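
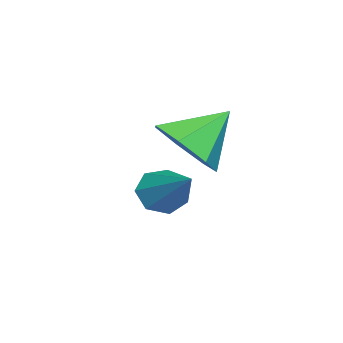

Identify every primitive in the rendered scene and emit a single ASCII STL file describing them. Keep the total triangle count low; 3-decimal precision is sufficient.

solid 
facet normal 0.546 -0.532 -0.648
outer loop
vertex 1.695 2.49 2.851
vertex 0.869 2.321 2.294
vertex 1.53 3.082 2.226
endloop
endfacet
facet normal 0.415 0.713 0.565
outer loop
vertex 1.695 2.49 2.851
vertex 1.53 3.082 2.226
vertex 0.051 3.119 3.266
endloop
endfacet
facet normal 0.545 -0.531 -0.648
outer loop
vertex 1.53 3.082 2.226
vertex 0.869 2.321 2.294
vertex 0.868 3.102 1.653
endloop
endfacet
facet normal 0.027 1.000 0.003
outer loop
vertex 1.53 3.082 2.226
vertex 0.868 3.102 1.653
vertex 0.051 3.119 3.266
endloop
endfacet
facet normal 0.545 -0.531 -0.648
outer loop
vertex 0.868 3.102 1.653
vertex 0.869 2.321 2.294
vertex 0.206 2.534 1.562
endloop
endfacet
facet normal -0.594 0.742 -0.309
outer loop
vertex 0.868 3.102 1.653
vertex 0.206 2.534 1.562
vertex 0.051 3.119 3.266
endloop
endfacet
facet normal 0.545 -0.531 -0.648
outer loop
vertex 0.206 2.534 1.562
vertex 0.869 2.321 2.294
vertex 0.044 1.806 2.022
endloop
endfacet
facet normal -0.982 0.133 -0.135
outer loop
vertex 0.206 2.534 1.562
vertex 0.044 1.806 2.022
vertex 0.051 3.119 3.266
endloop
endfacet
facet normal 0.545 -0.531 -0.648
outer loop
vertex 0.044 1.806 2.022
vertex 0.869 2.321 2.294
vertex 0.503 1.466 2.687
endloop
endfacet
facet normal -0.842 -0.368 0.393
outer loop
vertex 0.044 1.806 2.022
vertex 0.503 1.466 2.687
vertex 0.051 3.119 3.266
endloop
endfacet
facet normal 0.545 -0.531 -0.648
outer loop
vertex 0.503 1.466 2.687
vertex 0.869 2.321 2.294
vertex 1.238 1.77 3.056
endloop
endfacet
facet normal -0.282 -0.385 0.879
outer loop
vertex 0.503 1.466 2.687
vertex 1.238 1.77 3.056
vertex 0.051 3.119 3.266
endloop
endfacet
facet normal 0.546 -0.531 -0.648
outer loop
vertex 1.238 1.77 3.056
vertex 0.869 2.321 2.294
vertex 1.695 2.49 2.851
endloop
endfacet
facet normal 0.278 0.096 0.956
outer loop
vertex 1.238 1.77 3.056
vertex 1.695 2.49 2.851
vertex 0.051 3.119 3.266
endloop
endfacet
facet normal -0.585 -0.594 -0.552
outer loop
vertex -0.448 0.552 0.079
vertex -0.886 1.097 -0.043
vertex -0.321 0.891 -0.42
endloop
endfacet
facet normal 0.925 -0.379 -0.022
outer loop
vertex -0.448 0.552 0.079
vertex -0.321 0.891 -0.42
vertex 0.286 2.283 1.063
endloop
endfacet
facet normal -0.585 -0.593 -0.553
outer loop
vertex -0.321 0.891 -0.42
vertex -0.886 1.097 -0.043
vertex -0.619 1.385 -0.634
endloop
endfacet
facet normal 0.797 0.241 -0.553
outer loop
vertex -0.321 0.891 -0.42
vertex -0.619 1.385 -0.634
vertex 0.286 2.283 1.063
endloop
endfacet
facet normal -0.585 -0.593 -0.553
outer loop
vertex -0.619 1.385 -0.634
vertex -0.886 1.097 -0.043
vertex -1.118 1.663 -0.404
endloop
endfacet
facet normal 0.205 0.816 -0.541
outer loop
vertex -0.619 1.385 -0.634
vertex -1.118 1.663 -0.404
vertex 0.286 2.283 1.063
endloop
endfacet
facet normal -0.587 -0.593 -0.552
outer loop
vertex -1.118 1.663 -0.404
vertex -0.886 1.097 -0.043
vertex -1.442 1.515 0.099
endloop
endfacet
facet normal -0.409 0.913 0.005
outer loop
vertex -1.118 1.663 -0.404
vertex -1.442 1.515 0.099
vertex 0.286 2.283 1.063
endloop
endfacet
facet normal -0.587 -0.593 -0.552
outer loop
vertex -1.442 1.515 0.099
vertex -0.886 1.097 -0.043
vertex -1.347 1.052 0.495
endloop
endfacet
facet normal -0.580 0.458 0.674
outer loop
vertex -1.442 1.515 0.099
vertex -1.347 1.052 0.495
vertex 0.286 2.283 1.063
endloop
endfacet
facet normal -0.586 -0.594 -0.552
outer loop
vertex -1.347 1.052 0.495
vertex -0.886 1.097 -0.043
vertex -0.905 0.624 0.486
endloop
endfacet
facet normal -0.180 -0.206 0.962
outer loop
vertex -1.347 1.052 0.495
vertex -0.905 0.624 0.486
vertex 0.286 2.283 1.063
endloop
endfacet
facet normal -0.585 -0.594 -0.552
outer loop
vertex -0.905 0.624 0.486
vertex -0.886 1.097 -0.043
vertex -0.448 0.552 0.079
endloop
endfacet
facet normal 0.490 -0.578 0.652
outer loop
vertex -0.905 0.624 0.486
vertex -0.448 0.552 0.079
vertex 0.286 2.283 1.063
endloop
endfacet

endsolid


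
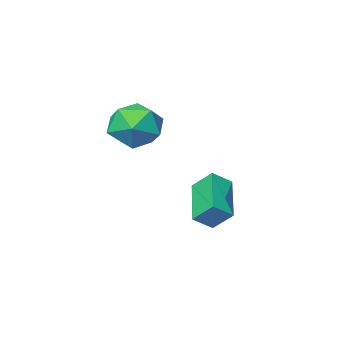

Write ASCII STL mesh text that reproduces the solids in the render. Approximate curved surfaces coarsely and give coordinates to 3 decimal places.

solid 
facet normal -0.365 0.630 0.686
outer loop
vertex -0.029 1.616 0.261
vertex 0.668 1.49 0.748
vertex 0.835 3.058 -0.603
endloop
endfacet
facet normal -0.810 0.146 -0.567
outer loop
vertex 1.212 2.41 -1.308
vertex -0.029 1.616 0.261
vertex 0.835 3.058 -0.603
endloop
endfacet
facet normal -0.366 0.630 0.685
outer loop
vertex 0.835 3.058 -0.603
vertex 0.668 1.49 0.748
vertex 1.532 2.932 -0.115
endloop
endfacet
facet normal 0.458 0.763 -0.457
outer loop
vertex 1.532 2.932 -0.115
vertex 1.212 2.41 -1.308
vertex 0.835 3.058 -0.603
endloop
endfacet
facet normal -0.457 -0.763 0.457
outer loop
vertex -0.029 1.616 0.261
vertex 1.045 0.842 0.043
vertex 0.668 1.49 0.748
endloop
endfacet
facet normal -0.811 0.146 -0.567
outer loop
vertex 0.348 0.968 -0.445
vertex -0.029 1.616 0.261
vertex 1.212 2.41 -1.308
endloop
endfacet
facet normal -0.457 -0.763 0.456
outer loop
vertex 0.348 0.968 -0.445
vertex 1.045 0.842 0.043
vertex -0.029 1.616 0.261
endloop
endfacet
facet normal 0.810 -0.146 0.567
outer loop
vertex 0.668 1.49 0.748
vertex 1.045 0.842 0.043
vertex 1.532 2.932 -0.115
endloop
endfacet
facet normal 0.457 0.763 -0.457
outer loop
vertex 1.909 2.284 -0.821
vertex 1.212 2.41 -1.308
vertex 1.532 2.932 -0.115
endloop
endfacet
facet normal 0.811 -0.146 0.567
outer loop
vertex 1.532 2.932 -0.115
vertex 1.045 0.842 0.043
vertex 1.909 2.284 -0.821
endloop
endfacet
facet normal 0.365 -0.629 -0.686
outer loop
vertex 1.909 2.284 -0.821
vertex 0.348 0.968 -0.445
vertex 1.212 2.41 -1.308
endloop
endfacet
facet normal 0.366 -0.630 -0.685
outer loop
vertex 1.045 0.842 0.043
vertex 0.348 0.968 -0.445
vertex 1.909 2.284 -0.821
endloop
endfacet
facet normal -0.674 0.082 0.735
outer loop
vertex 2.45 1.385 3.43
vertex 3.055 0.806 4.049
vertex 3.164 1.842 4.034
endloop
endfacet
facet normal -0.685 0.658 0.312
outer loop
vertex 2.45 1.385 3.43
vertex 3.164 1.842 4.034
vertex 3.028 2.165 3.054
endloop
endfacet
facet normal -0.825 0.441 -0.353
outer loop
vertex 2.45 1.385 3.43
vertex 3.028 2.165 3.054
vertex 2.834 1.33 2.464
endloop
endfacet
facet normal -0.900 -0.269 -0.343
outer loop
vertex 2.45 1.385 3.43
vertex 2.834 1.33 2.464
vertex 2.851 0.49 3.078
endloop
endfacet
facet normal -0.807 -0.491 0.329
outer loop
vertex 2.45 1.385 3.43
vertex 2.851 0.49 3.078
vertex 3.055 0.806 4.049
endloop
endfacet
facet normal -0.034 0.948 0.317
outer loop
vertex 3.028 2.165 3.054
vertex 3.164 1.842 4.034
vertex 3.989 2.07 3.442
endloop
endfacet
facet normal -0.014 0.016 1.000
outer loop
vertex 3.164 1.842 4.034
vertex 3.055 0.806 4.049
vertex 4.006 1.23 4.056
endloop
endfacet
facet normal -0.229 -0.910 0.344
outer loop
vertex 3.055 0.806 4.049
vertex 2.851 0.49 3.078
vertex 3.812 0.395 3.466
endloop
endfacet
facet normal -0.381 -0.551 -0.743
outer loop
vertex 2.851 0.49 3.078
vertex 2.834 1.33 2.464
vertex 3.676 0.718 2.486
endloop
endfacet
facet normal -0.260 0.597 -0.759
outer loop
vertex 2.834 1.33 2.464
vertex 3.028 2.165 3.054
vertex 3.785 1.754 2.471
endloop
endfacet
facet normal 0.900 0.269 0.343
outer loop
vertex 4.39 1.175 3.09
vertex 3.989 2.07 3.442
vertex 4.006 1.23 4.056
endloop
endfacet
facet normal 0.825 -0.441 0.353
outer loop
vertex 4.39 1.175 3.09
vertex 4.006 1.23 4.056
vertex 3.812 0.395 3.466
endloop
endfacet
facet normal 0.685 -0.658 -0.312
outer loop
vertex 4.39 1.175 3.09
vertex 3.812 0.395 3.466
vertex 3.676 0.718 2.486
endloop
endfacet
facet normal 0.674 -0.082 -0.735
outer loop
vertex 4.39 1.175 3.09
vertex 3.676 0.718 2.486
vertex 3.785 1.754 2.471
endloop
endfacet
facet normal 0.807 0.491 -0.329
outer loop
vertex 4.39 1.175 3.09
vertex 3.785 1.754 2.471
vertex 3.989 2.07 3.442
endloop
endfacet
facet normal 0.381 0.551 0.743
outer loop
vertex 4.006 1.23 4.056
vertex 3.989 2.07 3.442
vertex 3.164 1.842 4.034
endloop
endfacet
facet normal 0.260 -0.597 0.759
outer loop
vertex 3.812 0.395 3.466
vertex 4.006 1.23 4.056
vertex 3.055 0.806 4.049
endloop
endfacet
facet normal 0.034 -0.948 -0.317
outer loop
vertex 3.676 0.718 2.486
vertex 3.812 0.395 3.466
vertex 2.851 0.49 3.078
endloop
endfacet
facet normal 0.014 -0.016 -1.000
outer loop
vertex 3.785 1.754 2.471
vertex 3.676 0.718 2.486
vertex 2.834 1.33 2.464
endloop
endfacet
facet normal 0.229 0.910 -0.344
outer loop
vertex 3.989 2.07 3.442
vertex 3.785 1.754 2.471
vertex 3.028 2.165 3.054
endloop
endfacet

endsolid


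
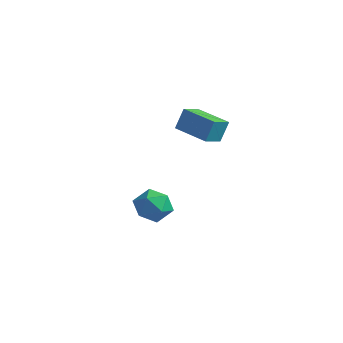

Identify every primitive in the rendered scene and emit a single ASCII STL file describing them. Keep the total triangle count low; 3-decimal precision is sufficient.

solid 
facet normal -0.627 0.669 0.399
outer loop
vertex -2.356 3.085 -2.647
vertex -1.874 2.937 -1.642
vertex -1.481 3.724 -2.343
endloop
endfacet
facet normal -0.498 0.818 -0.287
outer loop
vertex -2.356 3.085 -2.647
vertex -1.481 3.724 -2.343
vertex -1.544 3.318 -3.391
endloop
endfacet
facet normal -0.692 0.252 -0.676
outer loop
vertex -2.356 3.085 -2.647
vertex -1.544 3.318 -3.391
vertex -1.976 2.281 -3.336
endloop
endfacet
facet normal -0.941 -0.247 -0.231
outer loop
vertex -2.356 3.085 -2.647
vertex -1.976 2.281 -3.336
vertex -2.179 2.045 -2.255
endloop
endfacet
facet normal -0.901 0.010 0.434
outer loop
vertex -2.356 3.085 -2.647
vertex -2.179 2.045 -2.255
vertex -1.874 2.937 -1.642
endloop
endfacet
facet normal 0.205 0.908 -0.364
outer loop
vertex -1.544 3.318 -3.391
vertex -1.481 3.724 -2.343
vertex -0.561 3.315 -2.845
endloop
endfacet
facet normal -0.003 0.666 0.746
outer loop
vertex -1.481 3.724 -2.343
vertex -1.874 2.937 -1.642
vertex -0.764 3.079 -1.764
endloop
endfacet
facet normal -0.446 -0.398 0.801
outer loop
vertex -1.874 2.937 -1.642
vertex -2.179 2.045 -2.255
vertex -1.196 2.042 -1.709
endloop
endfacet
facet normal -0.512 -0.814 -0.274
outer loop
vertex -2.179 2.045 -2.255
vertex -1.976 2.281 -3.336
vertex -1.259 1.636 -2.757
endloop
endfacet
facet normal -0.108 -0.008 -0.994
outer loop
vertex -1.976 2.281 -3.336
vertex -1.544 3.318 -3.391
vertex -0.866 2.423 -3.458
endloop
endfacet
facet normal 0.941 0.247 0.231
outer loop
vertex -0.384 2.275 -2.453
vertex -0.561 3.315 -2.845
vertex -0.764 3.079 -1.764
endloop
endfacet
facet normal 0.692 -0.252 0.676
outer loop
vertex -0.384 2.275 -2.453
vertex -0.764 3.079 -1.764
vertex -1.196 2.042 -1.709
endloop
endfacet
facet normal 0.498 -0.818 0.287
outer loop
vertex -0.384 2.275 -2.453
vertex -1.196 2.042 -1.709
vertex -1.259 1.636 -2.757
endloop
endfacet
facet normal 0.627 -0.669 -0.399
outer loop
vertex -0.384 2.275 -2.453
vertex -1.259 1.636 -2.757
vertex -0.866 2.423 -3.458
endloop
endfacet
facet normal 0.901 -0.010 -0.434
outer loop
vertex -0.384 2.275 -2.453
vertex -0.866 2.423 -3.458
vertex -0.561 3.315 -2.845
endloop
endfacet
facet normal 0.512 0.814 0.274
outer loop
vertex -0.764 3.079 -1.764
vertex -0.561 3.315 -2.845
vertex -1.481 3.724 -2.343
endloop
endfacet
facet normal 0.108 0.008 0.994
outer loop
vertex -1.196 2.042 -1.709
vertex -0.764 3.079 -1.764
vertex -1.874 2.937 -1.642
endloop
endfacet
facet normal -0.205 -0.908 0.364
outer loop
vertex -1.259 1.636 -2.757
vertex -1.196 2.042 -1.709
vertex -2.179 2.045 -2.255
endloop
endfacet
facet normal 0.003 -0.666 -0.746
outer loop
vertex -0.866 2.423 -3.458
vertex -1.259 1.636 -2.757
vertex -1.976 2.281 -3.336
endloop
endfacet
facet normal 0.446 0.398 -0.801
outer loop
vertex -0.561 3.315 -2.845
vertex -0.866 2.423 -3.458
vertex -1.544 3.318 -3.391
endloop
endfacet
facet normal -0.992 0.002 0.123
outer loop
vertex 0.481 2.91 4.734
vertex 0.432 4.024 4.319
vertex 0.333 2.46 3.545
endloop
endfacet
facet normal 0.041 -0.936 0.349
outer loop
vertex 2.308 2.456 3.301
vertex 0.481 2.91 4.734
vertex 0.333 2.46 3.545
endloop
endfacet
facet normal -0.992 0.002 0.123
outer loop
vertex 0.333 2.46 3.545
vertex 0.432 4.024 4.319
vertex 0.284 3.574 3.13
endloop
endfacet
facet normal -0.116 -0.351 -0.929
outer loop
vertex 0.284 3.574 3.13
vertex 2.308 2.456 3.301
vertex 0.333 2.46 3.545
endloop
endfacet
facet normal 0.116 0.351 0.929
outer loop
vertex 0.481 2.91 4.734
vertex 2.407 4.02 4.075
vertex 0.432 4.024 4.319
endloop
endfacet
facet normal 0.041 -0.936 0.349
outer loop
vertex 2.456 2.906 4.49
vertex 0.481 2.91 4.734
vertex 2.308 2.456 3.301
endloop
endfacet
facet normal 0.116 0.351 0.929
outer loop
vertex 2.456 2.906 4.49
vertex 2.407 4.02 4.075
vertex 0.481 2.91 4.734
endloop
endfacet
facet normal -0.041 0.936 -0.349
outer loop
vertex 0.432 4.024 4.319
vertex 2.407 4.02 4.075
vertex 0.284 3.574 3.13
endloop
endfacet
facet normal -0.116 -0.351 -0.929
outer loop
vertex 2.259 3.57 2.886
vertex 2.308 2.456 3.301
vertex 0.284 3.574 3.13
endloop
endfacet
facet normal -0.041 0.936 -0.349
outer loop
vertex 0.284 3.574 3.13
vertex 2.407 4.02 4.075
vertex 2.259 3.57 2.886
endloop
endfacet
facet normal 0.992 -0.002 -0.123
outer loop
vertex 2.259 3.57 2.886
vertex 2.456 2.906 4.49
vertex 2.308 2.456 3.301
endloop
endfacet
facet normal 0.992 -0.002 -0.123
outer loop
vertex 2.407 4.02 4.075
vertex 2.456 2.906 4.49
vertex 2.259 3.57 2.886
endloop
endfacet

endsolid


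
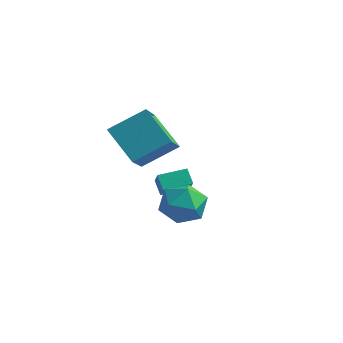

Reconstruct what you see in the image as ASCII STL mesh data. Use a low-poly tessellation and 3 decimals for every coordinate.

solid 
facet normal -0.776 0.463 0.428
outer loop
vertex -0.877 -0.832 1.267
vertex -0.762 -1.453 2.147
vertex -0.236 -0.508 2.078
endloop
endfacet
facet normal -0.433 0.901 -0.018
outer loop
vertex -0.877 -0.832 1.267
vertex -0.236 -0.508 2.078
vertex 0.081 -0.376 1.051
endloop
endfacet
facet normal -0.438 0.604 -0.666
outer loop
vertex -0.877 -0.832 1.267
vertex 0.081 -0.376 1.051
vertex -0.248 -1.239 0.485
endloop
endfacet
facet normal -0.784 -0.019 -0.621
outer loop
vertex -0.877 -0.832 1.267
vertex -0.248 -1.239 0.485
vertex -0.769 -1.905 1.163
endloop
endfacet
facet normal -0.993 -0.105 0.055
outer loop
vertex -0.877 -0.832 1.267
vertex -0.769 -1.905 1.163
vertex -0.762 -1.453 2.147
endloop
endfacet
facet normal 0.246 0.949 0.198
outer loop
vertex 0.081 -0.376 1.051
vertex -0.236 -0.508 2.078
vertex 0.789 -0.715 1.797
endloop
endfacet
facet normal -0.310 0.240 0.920
outer loop
vertex -0.236 -0.508 2.078
vertex -0.762 -1.453 2.147
vertex 0.268 -1.381 2.475
endloop
endfacet
facet normal -0.660 -0.681 0.317
outer loop
vertex -0.762 -1.453 2.147
vertex -0.769 -1.905 1.163
vertex -0.061 -2.244 1.909
endloop
endfacet
facet normal -0.322 -0.540 -0.778
outer loop
vertex -0.769 -1.905 1.163
vertex -0.248 -1.239 0.485
vertex 0.256 -2.112 0.882
endloop
endfacet
facet normal 0.238 0.467 -0.851
outer loop
vertex -0.248 -1.239 0.485
vertex 0.081 -0.376 1.051
vertex 0.782 -1.167 0.813
endloop
endfacet
facet normal 0.784 0.019 0.621
outer loop
vertex 0.897 -1.788 1.693
vertex 0.789 -0.715 1.797
vertex 0.268 -1.381 2.475
endloop
endfacet
facet normal 0.438 -0.604 0.666
outer loop
vertex 0.897 -1.788 1.693
vertex 0.268 -1.381 2.475
vertex -0.061 -2.244 1.909
endloop
endfacet
facet normal 0.433 -0.901 0.018
outer loop
vertex 0.897 -1.788 1.693
vertex -0.061 -2.244 1.909
vertex 0.256 -2.112 0.882
endloop
endfacet
facet normal 0.776 -0.463 -0.428
outer loop
vertex 0.897 -1.788 1.693
vertex 0.256 -2.112 0.882
vertex 0.782 -1.167 0.813
endloop
endfacet
facet normal 0.993 0.105 -0.055
outer loop
vertex 0.897 -1.788 1.693
vertex 0.782 -1.167 0.813
vertex 0.789 -0.715 1.797
endloop
endfacet
facet normal 0.322 0.540 0.778
outer loop
vertex 0.268 -1.381 2.475
vertex 0.789 -0.715 1.797
vertex -0.236 -0.508 2.078
endloop
endfacet
facet normal -0.238 -0.467 0.851
outer loop
vertex -0.061 -2.244 1.909
vertex 0.268 -1.381 2.475
vertex -0.762 -1.453 2.147
endloop
endfacet
facet normal -0.246 -0.949 -0.198
outer loop
vertex 0.256 -2.112 0.882
vertex -0.061 -2.244 1.909
vertex -0.769 -1.905 1.163
endloop
endfacet
facet normal 0.310 -0.240 -0.920
outer loop
vertex 0.782 -1.167 0.813
vertex 0.256 -2.112 0.882
vertex -0.248 -1.239 0.485
endloop
endfacet
facet normal 0.660 0.681 -0.317
outer loop
vertex 0.789 -0.715 1.797
vertex 0.782 -1.167 0.813
vertex 0.081 -0.376 1.051
endloop
endfacet
facet normal -0.464 0.522 -0.716
outer loop
vertex -4.332 3.183 -1.055
vertex -3.471 4.194 -0.875
vertex -3.825 2.853 -1.624
endloop
endfacet
facet normal -0.642 -0.754 -0.135
outer loop
vertex -3.269 2.226 -0.765
vertex -4.332 3.183 -1.055
vertex -3.825 2.853 -1.624
endloop
endfacet
facet normal -0.464 0.522 -0.716
outer loop
vertex -3.825 2.853 -1.624
vertex -3.471 4.194 -0.875
vertex -2.964 3.864 -1.444
endloop
endfacet
facet normal 0.610 -0.398 -0.685
outer loop
vertex -2.964 3.864 -1.444
vertex -3.269 2.226 -0.765
vertex -3.825 2.853 -1.624
endloop
endfacet
facet normal -0.610 0.398 0.685
outer loop
vertex -4.332 3.183 -1.055
vertex -2.915 3.567 -0.016
vertex -3.471 4.194 -0.875
endloop
endfacet
facet normal -0.642 -0.754 -0.135
outer loop
vertex -3.776 2.556 -0.196
vertex -4.332 3.183 -1.055
vertex -3.269 2.226 -0.765
endloop
endfacet
facet normal -0.610 0.398 0.685
outer loop
vertex -3.776 2.556 -0.196
vertex -2.915 3.567 -0.016
vertex -4.332 3.183 -1.055
endloop
endfacet
facet normal 0.642 0.754 0.135
outer loop
vertex -3.471 4.194 -0.875
vertex -2.915 3.567 -0.016
vertex -2.964 3.864 -1.444
endloop
endfacet
facet normal 0.610 -0.398 -0.685
outer loop
vertex -2.408 3.237 -0.585
vertex -3.269 2.226 -0.765
vertex -2.964 3.864 -1.444
endloop
endfacet
facet normal 0.642 0.754 0.135
outer loop
vertex -2.964 3.864 -1.444
vertex -2.915 3.567 -0.016
vertex -2.408 3.237 -0.585
endloop
endfacet
facet normal 0.464 -0.522 0.716
outer loop
vertex -2.408 3.237 -0.585
vertex -3.776 2.556 -0.196
vertex -3.269 2.226 -0.765
endloop
endfacet
facet normal 0.464 -0.522 0.716
outer loop
vertex -2.915 3.567 -0.016
vertex -3.776 2.556 -0.196
vertex -2.408 3.237 -0.585
endloop
endfacet
facet normal -0.763 0.207 0.612
outer loop
vertex -2.804 0.287 5.266
vertex -3.414 1.833 3.982
vertex -3.889 -0.925 4.324
endloop
endfacet
facet normal 0.291 -0.736 0.612
outer loop
vertex -2.386 -1.333 3.118
vertex -2.804 0.287 5.266
vertex -3.889 -0.925 4.324
endloop
endfacet
facet normal -0.763 0.207 0.613
outer loop
vertex -3.889 -0.925 4.324
vertex -3.414 1.833 3.982
vertex -4.5 0.621 3.04
endloop
endfacet
facet normal -0.577 -0.645 -0.501
outer loop
vertex -4.5 0.621 3.04
vertex -2.386 -1.333 3.118
vertex -3.889 -0.925 4.324
endloop
endfacet
facet normal 0.577 0.644 0.502
outer loop
vertex -2.804 0.287 5.266
vertex -1.911 1.425 2.776
vertex -3.414 1.833 3.982
endloop
endfacet
facet normal 0.291 -0.736 0.612
outer loop
vertex -1.3 -0.121 4.06
vertex -2.804 0.287 5.266
vertex -2.386 -1.333 3.118
endloop
endfacet
facet normal 0.577 0.645 0.502
outer loop
vertex -1.3 -0.121 4.06
vertex -1.911 1.425 2.776
vertex -2.804 0.287 5.266
endloop
endfacet
facet normal -0.291 0.736 -0.611
outer loop
vertex -3.414 1.833 3.982
vertex -1.911 1.425 2.776
vertex -4.5 0.621 3.04
endloop
endfacet
facet normal -0.577 -0.644 -0.502
outer loop
vertex -2.996 0.213 1.834
vertex -2.386 -1.333 3.118
vertex -4.5 0.621 3.04
endloop
endfacet
facet normal -0.291 0.736 -0.612
outer loop
vertex -4.5 0.621 3.04
vertex -1.911 1.425 2.776
vertex -2.996 0.213 1.834
endloop
endfacet
facet normal 0.763 -0.208 -0.612
outer loop
vertex -2.996 0.213 1.834
vertex -1.3 -0.121 4.06
vertex -2.386 -1.333 3.118
endloop
endfacet
facet normal 0.763 -0.207 -0.612
outer loop
vertex -1.911 1.425 2.776
vertex -1.3 -0.121 4.06
vertex -2.996 0.213 1.834
endloop
endfacet

endsolid


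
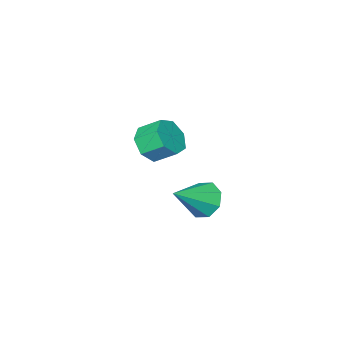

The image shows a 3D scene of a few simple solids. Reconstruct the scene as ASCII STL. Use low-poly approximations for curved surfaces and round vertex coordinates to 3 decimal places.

solid 
facet normal -0.833 0.043 -0.552
outer loop
vertex 0.732 3.719 -5.069
vertex 0.256 3.657 -4.355
vertex 0.59 4.307 -4.809
endloop
endfacet
facet normal 0.807 0.391 -0.444
outer loop
vertex 0.732 3.719 -5.069
vertex 0.59 4.307 -4.809
vertex 1.724 3.583 -3.385
endloop
endfacet
facet normal -0.833 0.043 -0.551
outer loop
vertex 0.59 4.307 -4.809
vertex 0.256 3.657 -4.355
vertex 0.253 4.514 -4.283
endloop
endfacet
facet normal 0.532 0.847 0.007
outer loop
vertex 0.59 4.307 -4.809
vertex 0.253 4.514 -4.283
vertex 1.724 3.583 -3.385
endloop
endfacet
facet normal -0.834 0.043 -0.551
outer loop
vertex 0.253 4.514 -4.283
vertex 0.256 3.657 -4.355
vertex -0.082 4.22 -3.799
endloop
endfacet
facet normal 0.147 0.797 0.586
outer loop
vertex 0.253 4.514 -4.283
vertex -0.082 4.22 -3.799
vertex 1.724 3.583 -3.385
endloop
endfacet
facet normal -0.834 0.043 -0.550
outer loop
vertex -0.082 4.22 -3.799
vertex 0.256 3.657 -4.355
vertex -0.219 3.596 -3.64
endloop
endfacet
facet normal -0.123 0.270 0.955
outer loop
vertex -0.082 4.22 -3.799
vertex -0.219 3.596 -3.64
vertex 1.724 3.583 -3.385
endloop
endfacet
facet normal -0.834 0.042 -0.550
outer loop
vertex -0.219 3.596 -3.64
vertex 0.256 3.657 -4.355
vertex -0.077 3.008 -3.9
endloop
endfacet
facet normal -0.121 -0.426 0.897
outer loop
vertex -0.219 3.596 -3.64
vertex -0.077 3.008 -3.9
vertex 1.724 3.583 -3.385
endloop
endfacet
facet normal -0.834 0.042 -0.551
outer loop
vertex -0.077 3.008 -3.9
vertex 0.256 3.657 -4.355
vertex 0.26 2.8 -4.426
endloop
endfacet
facet normal 0.154 -0.881 0.447
outer loop
vertex -0.077 3.008 -3.9
vertex 0.26 2.8 -4.426
vertex 1.724 3.583 -3.385
endloop
endfacet
facet normal -0.833 0.042 -0.551
outer loop
vertex 0.26 2.8 -4.426
vertex 0.256 3.657 -4.355
vertex 0.595 3.095 -4.91
endloop
endfacet
facet normal 0.539 -0.831 -0.133
outer loop
vertex 0.26 2.8 -4.426
vertex 0.595 3.095 -4.91
vertex 1.724 3.583 -3.385
endloop
endfacet
facet normal -0.833 0.042 -0.552
outer loop
vertex 0.595 3.095 -4.91
vertex 0.256 3.657 -4.355
vertex 0.732 3.719 -5.069
endloop
endfacet
facet normal 0.809 -0.305 -0.501
outer loop
vertex 0.595 3.095 -4.91
vertex 0.732 3.719 -5.069
vertex 1.724 3.583 -3.385
endloop
endfacet
facet normal 0.396 -0.720 -0.570
outer loop
vertex -0.518 -1.328 -3.707
vertex -1.228 -1.271 -4.273
vertex -0.441 -0.815 -4.302
endloop
endfacet
facet normal 0.913 0.243 0.328
outer loop
vertex -0.518 -1.328 -3.707
vertex -0.441 -0.815 -4.302
vertex -0.982 -0.486 -3.04
endloop
endfacet
facet normal 0.913 0.244 0.328
outer loop
vertex -0.982 -0.486 -3.04
vertex -0.441 -0.815 -4.302
vertex -0.905 0.027 -3.636
endloop
endfacet
facet normal -0.396 0.720 0.569
outer loop
vertex -0.982 -0.486 -3.04
vertex -0.905 0.027 -3.636
vertex -1.692 -0.429 -3.607
endloop
endfacet
facet normal 0.396 -0.720 -0.570
outer loop
vertex -0.441 -0.815 -4.302
vertex -1.228 -1.271 -4.273
vertex -0.957 -0.645 -4.875
endloop
endfacet
facet normal 0.645 0.660 -0.385
outer loop
vertex -0.441 -0.815 -4.302
vertex -0.957 -0.645 -4.875
vertex -0.905 0.027 -3.636
endloop
endfacet
facet normal 0.645 0.660 -0.385
outer loop
vertex -0.905 0.027 -3.636
vertex -0.957 -0.645 -4.875
vertex -1.421 0.197 -4.209
endloop
endfacet
facet normal -0.396 0.720 0.570
outer loop
vertex -0.905 0.027 -3.636
vertex -1.421 0.197 -4.209
vertex -1.692 -0.429 -3.607
endloop
endfacet
facet normal 0.397 -0.720 -0.569
outer loop
vertex -0.957 -0.645 -4.875
vertex -1.228 -1.271 -4.273
vertex -1.676 -0.947 -4.995
endloop
endfacet
facet normal -0.108 0.579 -0.808
outer loop
vertex -0.957 -0.645 -4.875
vertex -1.676 -0.947 -4.995
vertex -1.421 0.197 -4.209
endloop
endfacet
facet normal -0.108 0.579 -0.808
outer loop
vertex -1.421 0.197 -4.209
vertex -1.676 -0.947 -4.995
vertex -2.141 -0.105 -4.329
endloop
endfacet
facet normal -0.397 0.720 0.570
outer loop
vertex -1.421 0.197 -4.209
vertex -2.141 -0.105 -4.329
vertex -1.692 -0.429 -3.607
endloop
endfacet
facet normal 0.397 -0.720 -0.569
outer loop
vertex -1.676 -0.947 -4.995
vertex -1.228 -1.271 -4.273
vertex -2.059 -1.493 -4.572
endloop
endfacet
facet normal -0.779 0.063 -0.624
outer loop
vertex -1.676 -0.947 -4.995
vertex -2.059 -1.493 -4.572
vertex -2.141 -0.105 -4.329
endloop
endfacet
facet normal -0.780 0.063 -0.622
outer loop
vertex -2.141 -0.105 -4.329
vertex -2.059 -1.493 -4.572
vertex -2.523 -0.65 -3.905
endloop
endfacet
facet normal -0.396 0.720 0.569
outer loop
vertex -2.141 -0.105 -4.329
vertex -2.523 -0.65 -3.905
vertex -1.692 -0.429 -3.607
endloop
endfacet
facet normal 0.397 -0.720 -0.570
outer loop
vertex -2.059 -1.493 -4.572
vertex -1.228 -1.271 -4.273
vertex -1.815 -1.872 -3.923
endloop
endfacet
facet normal -0.865 -0.501 0.032
outer loop
vertex -2.059 -1.493 -4.572
vertex -1.815 -1.872 -3.923
vertex -2.523 -0.65 -3.905
endloop
endfacet
facet normal -0.865 -0.501 0.032
outer loop
vertex -2.523 -0.65 -3.905
vertex -1.815 -1.872 -3.923
vertex -2.279 -1.029 -3.257
endloop
endfacet
facet normal -0.396 0.720 0.570
outer loop
vertex -2.523 -0.65 -3.905
vertex -2.279 -1.029 -3.257
vertex -1.692 -0.429 -3.607
endloop
endfacet
facet normal 0.398 -0.720 -0.569
outer loop
vertex -1.815 -1.872 -3.923
vertex -1.228 -1.271 -4.273
vertex -1.13 -1.798 -3.538
endloop
endfacet
facet normal -0.298 -0.687 0.662
outer loop
vertex -1.815 -1.872 -3.923
vertex -1.13 -1.798 -3.538
vertex -2.279 -1.029 -3.257
endloop
endfacet
facet normal -0.299 -0.688 0.662
outer loop
vertex -2.279 -1.029 -3.257
vertex -1.13 -1.798 -3.538
vertex -1.594 -0.956 -2.872
endloop
endfacet
facet normal -0.397 0.720 0.569
outer loop
vertex -2.279 -1.029 -3.257
vertex -1.594 -0.956 -2.872
vertex -1.692 -0.429 -3.607
endloop
endfacet
facet normal 0.396 -0.720 -0.569
outer loop
vertex -1.13 -1.798 -3.538
vertex -1.228 -1.271 -4.273
vertex -0.518 -1.328 -3.707
endloop
endfacet
facet normal 0.493 -0.356 0.794
outer loop
vertex -1.13 -1.798 -3.538
vertex -0.518 -1.328 -3.707
vertex -1.594 -0.956 -2.872
endloop
endfacet
facet normal 0.492 -0.357 0.794
outer loop
vertex -1.594 -0.956 -2.872
vertex -0.518 -1.328 -3.707
vertex -0.982 -0.486 -3.04
endloop
endfacet
facet normal -0.397 0.720 0.569
outer loop
vertex -1.594 -0.956 -2.872
vertex -0.982 -0.486 -3.04
vertex -1.692 -0.429 -3.607
endloop
endfacet

endsolid


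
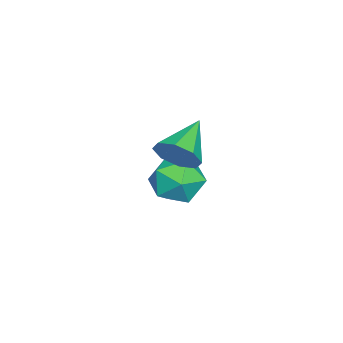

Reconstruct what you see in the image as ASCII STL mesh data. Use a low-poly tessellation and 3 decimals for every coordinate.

solid 
facet normal -0.544 0.834 -0.089
outer loop
vertex -3.535 -0.944 -2.612
vertex -3.937 -1.094 -1.561
vertex -2.988 -0.493 -1.725
endloop
endfacet
facet normal 0.053 0.877 -0.478
outer loop
vertex -3.535 -0.944 -2.612
vertex -2.988 -0.493 -1.725
vertex -2.401 -0.986 -2.564
endloop
endfacet
facet normal 0.052 0.333 -0.941
outer loop
vertex -3.535 -0.944 -2.612
vertex -2.401 -0.986 -2.564
vertex -2.988 -1.891 -2.917
endloop
endfacet
facet normal -0.544 -0.044 -0.838
outer loop
vertex -3.535 -0.944 -2.612
vertex -2.988 -1.891 -2.917
vertex -3.937 -1.958 -2.298
endloop
endfacet
facet normal -0.913 0.265 -0.311
outer loop
vertex -3.535 -0.944 -2.612
vertex -3.937 -1.958 -2.298
vertex -3.937 -1.094 -1.561
endloop
endfacet
facet normal 0.609 0.792 -0.039
outer loop
vertex -2.401 -0.986 -2.564
vertex -2.988 -0.493 -1.725
vertex -2.103 -1.162 -1.482
endloop
endfacet
facet normal -0.356 0.724 0.591
outer loop
vertex -2.988 -0.493 -1.725
vertex -3.937 -1.094 -1.561
vertex -3.052 -1.229 -0.863
endloop
endfacet
facet normal -0.953 -0.197 0.230
outer loop
vertex -3.937 -1.094 -1.561
vertex -3.937 -1.958 -2.298
vertex -3.639 -2.134 -1.216
endloop
endfacet
facet normal -0.356 -0.697 -0.622
outer loop
vertex -3.937 -1.958 -2.298
vertex -2.988 -1.891 -2.917
vertex -3.052 -2.627 -2.055
endloop
endfacet
facet normal 0.609 -0.087 -0.789
outer loop
vertex -2.988 -1.891 -2.917
vertex -2.401 -0.986 -2.564
vertex -2.103 -2.026 -2.219
endloop
endfacet
facet normal 0.544 0.044 0.838
outer loop
vertex -2.505 -2.176 -1.168
vertex -2.103 -1.162 -1.482
vertex -3.052 -1.229 -0.863
endloop
endfacet
facet normal -0.052 -0.333 0.941
outer loop
vertex -2.505 -2.176 -1.168
vertex -3.052 -1.229 -0.863
vertex -3.639 -2.134 -1.216
endloop
endfacet
facet normal -0.053 -0.877 0.478
outer loop
vertex -2.505 -2.176 -1.168
vertex -3.639 -2.134 -1.216
vertex -3.052 -2.627 -2.055
endloop
endfacet
facet normal 0.544 -0.834 0.089
outer loop
vertex -2.505 -2.176 -1.168
vertex -3.052 -2.627 -2.055
vertex -2.103 -2.026 -2.219
endloop
endfacet
facet normal 0.913 -0.265 0.311
outer loop
vertex -2.505 -2.176 -1.168
vertex -2.103 -2.026 -2.219
vertex -2.103 -1.162 -1.482
endloop
endfacet
facet normal 0.356 0.697 0.622
outer loop
vertex -3.052 -1.229 -0.863
vertex -2.103 -1.162 -1.482
vertex -2.988 -0.493 -1.725
endloop
endfacet
facet normal -0.609 0.087 0.789
outer loop
vertex -3.639 -2.134 -1.216
vertex -3.052 -1.229 -0.863
vertex -3.937 -1.094 -1.561
endloop
endfacet
facet normal -0.609 -0.792 0.039
outer loop
vertex -3.052 -2.627 -2.055
vertex -3.639 -2.134 -1.216
vertex -3.937 -1.958 -2.298
endloop
endfacet
facet normal 0.356 -0.724 -0.591
outer loop
vertex -2.103 -2.026 -2.219
vertex -3.052 -2.627 -2.055
vertex -2.988 -1.891 -2.917
endloop
endfacet
facet normal 0.953 0.197 -0.230
outer loop
vertex -2.103 -1.162 -1.482
vertex -2.103 -2.026 -2.219
vertex -2.401 -0.986 -2.564
endloop
endfacet
facet normal 0.867 -0.196 -0.458
outer loop
vertex 1.241 0.105 2.386
vertex 0.852 -0.534 1.923
vertex 0.984 0.328 1.804
endloop
endfacet
facet normal -0.069 0.921 0.383
outer loop
vertex 1.241 0.105 2.386
vertex 0.984 0.328 1.804
vertex -0.692 -0.186 2.737
endloop
endfacet
facet normal 0.867 -0.196 -0.457
outer loop
vertex 0.984 0.328 1.804
vertex 0.852 -0.534 1.923
vertex 0.65 0.045 1.292
endloop
endfacet
facet normal -0.400 0.887 -0.230
outer loop
vertex 0.984 0.328 1.804
vertex 0.65 0.045 1.292
vertex -0.692 -0.186 2.737
endloop
endfacet
facet normal 0.868 -0.195 -0.457
outer loop
vertex 0.65 0.045 1.292
vertex 0.852 -0.534 1.923
vertex 0.435 -0.577 1.149
endloop
endfacet
facet normal -0.707 0.381 -0.596
outer loop
vertex 0.65 0.045 1.292
vertex 0.435 -0.577 1.149
vertex -0.692 -0.186 2.737
endloop
endfacet
facet normal 0.868 -0.196 -0.457
outer loop
vertex 0.435 -0.577 1.149
vertex 0.852 -0.534 1.923
vertex 0.464 -1.174 1.46
endloop
endfacet
facet normal -0.811 -0.301 -0.502
outer loop
vertex 0.435 -0.577 1.149
vertex 0.464 -1.174 1.46
vertex -0.692 -0.186 2.737
endloop
endfacet
facet normal 0.868 -0.196 -0.456
outer loop
vertex 0.464 -1.174 1.46
vertex 0.852 -0.534 1.923
vertex 0.72 -1.396 2.042
endloop
endfacet
facet normal -0.651 -0.759 -0.003
outer loop
vertex 0.464 -1.174 1.46
vertex 0.72 -1.396 2.042
vertex -0.692 -0.186 2.737
endloop
endfacet
facet normal 0.867 -0.196 -0.458
outer loop
vertex 0.72 -1.396 2.042
vertex 0.852 -0.534 1.923
vertex 1.054 -1.114 2.554
endloop
endfacet
facet normal -0.322 -0.725 0.609
outer loop
vertex 0.72 -1.396 2.042
vertex 1.054 -1.114 2.554
vertex -0.692 -0.186 2.737
endloop
endfacet
facet normal 0.868 -0.195 -0.457
outer loop
vertex 1.054 -1.114 2.554
vertex 0.852 -0.534 1.923
vertex 1.269 -0.492 2.696
endloop
endfacet
facet normal -0.014 -0.218 0.976
outer loop
vertex 1.054 -1.114 2.554
vertex 1.269 -0.492 2.696
vertex -0.692 -0.186 2.737
endloop
endfacet
facet normal 0.867 -0.197 -0.457
outer loop
vertex 1.269 -0.492 2.696
vertex 0.852 -0.534 1.923
vertex 1.241 0.105 2.386
endloop
endfacet
facet normal 0.091 0.462 0.882
outer loop
vertex 1.269 -0.492 2.696
vertex 1.241 0.105 2.386
vertex -0.692 -0.186 2.737
endloop
endfacet

endsolid


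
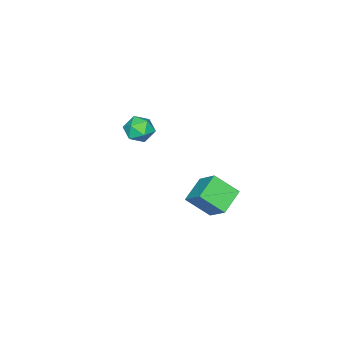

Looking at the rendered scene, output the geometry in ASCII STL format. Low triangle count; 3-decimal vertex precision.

solid 
facet normal -0.911 -0.065 0.406
outer loop
vertex 0.532 1.553 -3.436
vertex 0.883 2.576 -2.485
vertex 0.048 2.575 -4.359
endloop
endfacet
facet normal -0.243 -0.711 -0.660
outer loop
vertex 1.297 2.664 -4.915
vertex 0.532 1.553 -3.436
vertex 0.048 2.575 -4.359
endloop
endfacet
facet normal -0.911 -0.065 0.406
outer loop
vertex 0.048 2.575 -4.359
vertex 0.883 2.576 -2.485
vertex 0.399 3.599 -3.408
endloop
endfacet
facet normal -0.331 0.701 -0.632
outer loop
vertex 0.399 3.599 -3.408
vertex 1.297 2.664 -4.915
vertex 0.048 2.575 -4.359
endloop
endfacet
facet normal 0.331 -0.701 0.632
outer loop
vertex 0.532 1.553 -3.436
vertex 2.132 2.665 -3.041
vertex 0.883 2.576 -2.485
endloop
endfacet
facet normal -0.244 -0.711 -0.660
outer loop
vertex 1.781 1.641 -3.992
vertex 0.532 1.553 -3.436
vertex 1.297 2.664 -4.915
endloop
endfacet
facet normal 0.331 -0.701 0.632
outer loop
vertex 1.781 1.641 -3.992
vertex 2.132 2.665 -3.041
vertex 0.532 1.553 -3.436
endloop
endfacet
facet normal 0.243 0.711 0.660
outer loop
vertex 0.883 2.576 -2.485
vertex 2.132 2.665 -3.041
vertex 0.399 3.599 -3.408
endloop
endfacet
facet normal -0.331 0.701 -0.632
outer loop
vertex 1.648 3.687 -3.964
vertex 1.297 2.664 -4.915
vertex 0.399 3.599 -3.408
endloop
endfacet
facet normal 0.244 0.711 0.660
outer loop
vertex 0.399 3.599 -3.408
vertex 2.132 2.665 -3.041
vertex 1.648 3.687 -3.964
endloop
endfacet
facet normal 0.912 0.065 -0.406
outer loop
vertex 1.648 3.687 -3.964
vertex 1.781 1.641 -3.992
vertex 1.297 2.664 -4.915
endloop
endfacet
facet normal 0.911 0.065 -0.406
outer loop
vertex 2.132 2.665 -3.041
vertex 1.781 1.641 -3.992
vertex 1.648 3.687 -3.964
endloop
endfacet
facet normal -0.645 0.602 0.472
outer loop
vertex -1.653 -2.506 -3.343
vertex -2.034 -3.161 -3.028
vertex -1.412 -2.813 -2.622
endloop
endfacet
facet normal -0.010 0.919 0.394
outer loop
vertex -1.653 -2.506 -3.343
vertex -1.412 -2.813 -2.622
vertex -0.854 -2.571 -3.172
endloop
endfacet
facet normal 0.142 0.942 -0.304
outer loop
vertex -1.653 -2.506 -3.343
vertex -0.854 -2.571 -3.172
vertex -1.13 -2.77 -3.918
endloop
endfacet
facet normal -0.399 0.640 -0.657
outer loop
vertex -1.653 -2.506 -3.343
vertex -1.13 -2.77 -3.918
vertex -1.86 -3.134 -3.829
endloop
endfacet
facet normal -0.885 0.429 -0.178
outer loop
vertex -1.653 -2.506 -3.343
vertex -1.86 -3.134 -3.829
vertex -2.034 -3.161 -3.028
endloop
endfacet
facet normal 0.481 0.511 0.713
outer loop
vertex -0.854 -2.571 -3.172
vertex -1.412 -2.813 -2.622
vertex -0.74 -3.266 -2.751
endloop
endfacet
facet normal -0.546 -0.002 0.838
outer loop
vertex -1.412 -2.813 -2.622
vertex -2.034 -3.161 -3.028
vertex -1.47 -3.63 -2.662
endloop
endfacet
facet normal -0.935 -0.282 -0.213
outer loop
vertex -2.034 -3.161 -3.028
vertex -1.86 -3.134 -3.829
vertex -1.746 -3.829 -3.408
endloop
endfacet
facet normal -0.150 0.059 -0.987
outer loop
vertex -1.86 -3.134 -3.829
vertex -1.13 -2.77 -3.918
vertex -1.188 -3.587 -3.958
endloop
endfacet
facet normal 0.726 0.549 -0.415
outer loop
vertex -1.13 -2.77 -3.918
vertex -0.854 -2.571 -3.172
vertex -0.566 -3.239 -3.552
endloop
endfacet
facet normal 0.399 -0.640 0.657
outer loop
vertex -0.947 -3.894 -3.237
vertex -0.74 -3.266 -2.751
vertex -1.47 -3.63 -2.662
endloop
endfacet
facet normal -0.142 -0.942 0.304
outer loop
vertex -0.947 -3.894 -3.237
vertex -1.47 -3.63 -2.662
vertex -1.746 -3.829 -3.408
endloop
endfacet
facet normal 0.010 -0.919 -0.394
outer loop
vertex -0.947 -3.894 -3.237
vertex -1.746 -3.829 -3.408
vertex -1.188 -3.587 -3.958
endloop
endfacet
facet normal 0.645 -0.602 -0.472
outer loop
vertex -0.947 -3.894 -3.237
vertex -1.188 -3.587 -3.958
vertex -0.566 -3.239 -3.552
endloop
endfacet
facet normal 0.885 -0.429 0.178
outer loop
vertex -0.947 -3.894 -3.237
vertex -0.566 -3.239 -3.552
vertex -0.74 -3.266 -2.751
endloop
endfacet
facet normal 0.150 -0.059 0.987
outer loop
vertex -1.47 -3.63 -2.662
vertex -0.74 -3.266 -2.751
vertex -1.412 -2.813 -2.622
endloop
endfacet
facet normal -0.726 -0.549 0.415
outer loop
vertex -1.746 -3.829 -3.408
vertex -1.47 -3.63 -2.662
vertex -2.034 -3.161 -3.028
endloop
endfacet
facet normal -0.481 -0.511 -0.713
outer loop
vertex -1.188 -3.587 -3.958
vertex -1.746 -3.829 -3.408
vertex -1.86 -3.134 -3.829
endloop
endfacet
facet normal 0.546 0.002 -0.838
outer loop
vertex -0.566 -3.239 -3.552
vertex -1.188 -3.587 -3.958
vertex -1.13 -2.77 -3.918
endloop
endfacet
facet normal 0.935 0.282 0.213
outer loop
vertex -0.74 -3.266 -2.751
vertex -0.566 -3.239 -3.552
vertex -0.854 -2.571 -3.172
endloop
endfacet

endsolid


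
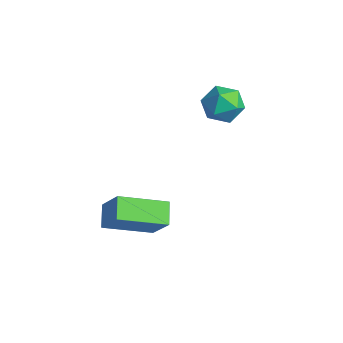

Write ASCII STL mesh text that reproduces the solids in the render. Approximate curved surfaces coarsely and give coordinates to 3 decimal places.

solid 
facet normal -0.180 0.205 0.962
outer loop
vertex -2.761 0.631 4.044
vertex -3.342 0.215 4.024
vertex -2.708 -0.065 4.202
endloop
endfacet
facet normal 0.521 0.227 0.823
outer loop
vertex -2.761 0.631 4.044
vertex -2.708 -0.065 4.202
vertex -2.208 0.25 3.799
endloop
endfacet
facet normal 0.629 0.711 0.313
outer loop
vertex -2.761 0.631 4.044
vertex -2.208 0.25 3.799
vertex -2.532 0.724 3.373
endloop
endfacet
facet normal -0.004 0.991 0.136
outer loop
vertex -2.761 0.631 4.044
vertex -2.532 0.724 3.373
vertex -3.233 0.702 3.512
endloop
endfacet
facet normal -0.503 0.677 0.537
outer loop
vertex -2.761 0.631 4.044
vertex -3.233 0.702 3.512
vertex -3.342 0.215 4.024
endloop
endfacet
facet normal 0.715 -0.411 0.566
outer loop
vertex -2.208 0.25 3.799
vertex -2.708 -0.065 4.202
vertex -2.447 -0.402 3.628
endloop
endfacet
facet normal -0.419 -0.445 0.791
outer loop
vertex -2.708 -0.065 4.202
vertex -3.342 0.215 4.024
vertex -3.148 -0.424 3.767
endloop
endfacet
facet normal -0.942 0.319 0.102
outer loop
vertex -3.342 0.215 4.024
vertex -3.233 0.702 3.512
vertex -3.472 0.05 3.341
endloop
endfacet
facet normal -0.134 0.827 -0.546
outer loop
vertex -3.233 0.702 3.512
vertex -2.532 0.724 3.373
vertex -2.972 0.365 2.938
endloop
endfacet
facet normal 0.890 0.375 -0.260
outer loop
vertex -2.532 0.724 3.373
vertex -2.208 0.25 3.799
vertex -2.338 0.085 3.116
endloop
endfacet
facet normal 0.004 -0.991 -0.136
outer loop
vertex -2.919 -0.331 3.096
vertex -2.447 -0.402 3.628
vertex -3.148 -0.424 3.767
endloop
endfacet
facet normal -0.629 -0.711 -0.313
outer loop
vertex -2.919 -0.331 3.096
vertex -3.148 -0.424 3.767
vertex -3.472 0.05 3.341
endloop
endfacet
facet normal -0.521 -0.227 -0.823
outer loop
vertex -2.919 -0.331 3.096
vertex -3.472 0.05 3.341
vertex -2.972 0.365 2.938
endloop
endfacet
facet normal 0.180 -0.205 -0.962
outer loop
vertex -2.919 -0.331 3.096
vertex -2.972 0.365 2.938
vertex -2.338 0.085 3.116
endloop
endfacet
facet normal 0.503 -0.677 -0.537
outer loop
vertex -2.919 -0.331 3.096
vertex -2.338 0.085 3.116
vertex -2.447 -0.402 3.628
endloop
endfacet
facet normal 0.134 -0.827 0.546
outer loop
vertex -3.148 -0.424 3.767
vertex -2.447 -0.402 3.628
vertex -2.708 -0.065 4.202
endloop
endfacet
facet normal -0.890 -0.375 0.260
outer loop
vertex -3.472 0.05 3.341
vertex -3.148 -0.424 3.767
vertex -3.342 0.215 4.024
endloop
endfacet
facet normal -0.715 0.411 -0.566
outer loop
vertex -2.972 0.365 2.938
vertex -3.472 0.05 3.341
vertex -3.233 0.702 3.512
endloop
endfacet
facet normal 0.419 0.445 -0.791
outer loop
vertex -2.338 0.085 3.116
vertex -2.972 0.365 2.938
vertex -2.532 0.724 3.373
endloop
endfacet
facet normal 0.942 -0.319 -0.102
outer loop
vertex -2.447 -0.402 3.628
vertex -2.338 0.085 3.116
vertex -2.208 0.25 3.799
endloop
endfacet
facet normal -0.602 -0.103 -0.792
outer loop
vertex -3.146 -3.764 0.445
vertex -2.648 -2.33 -0.12
vertex -2.549 -4.132 0.039
endloop
endfacet
facet normal -0.308 -0.885 0.349
outer loop
vertex -1.832 -4.01 0.98
vertex -3.146 -3.764 0.445
vertex -2.549 -4.132 0.039
endloop
endfacet
facet normal -0.603 -0.103 -0.791
outer loop
vertex -2.549 -4.132 0.039
vertex -2.648 -2.33 -0.12
vertex -2.051 -2.698 -0.527
endloop
endfacet
facet normal 0.736 -0.454 -0.502
outer loop
vertex -2.051 -2.698 -0.527
vertex -1.832 -4.01 0.98
vertex -2.549 -4.132 0.039
endloop
endfacet
facet normal -0.736 0.454 0.502
outer loop
vertex -3.146 -3.764 0.445
vertex -1.931 -2.208 0.821
vertex -2.648 -2.33 -0.12
endloop
endfacet
facet normal -0.308 -0.885 0.349
outer loop
vertex -2.429 -3.642 1.387
vertex -3.146 -3.764 0.445
vertex -1.832 -4.01 0.98
endloop
endfacet
facet normal -0.736 0.454 0.502
outer loop
vertex -2.429 -3.642 1.387
vertex -1.931 -2.208 0.821
vertex -3.146 -3.764 0.445
endloop
endfacet
facet normal 0.308 0.885 -0.349
outer loop
vertex -2.648 -2.33 -0.12
vertex -1.931 -2.208 0.821
vertex -2.051 -2.698 -0.527
endloop
endfacet
facet normal 0.737 -0.454 -0.502
outer loop
vertex -1.334 -2.576 0.415
vertex -1.832 -4.01 0.98
vertex -2.051 -2.698 -0.527
endloop
endfacet
facet normal 0.308 0.885 -0.349
outer loop
vertex -2.051 -2.698 -0.527
vertex -1.931 -2.208 0.821
vertex -1.334 -2.576 0.415
endloop
endfacet
facet normal 0.603 0.102 0.791
outer loop
vertex -1.334 -2.576 0.415
vertex -2.429 -3.642 1.387
vertex -1.832 -4.01 0.98
endloop
endfacet
facet normal 0.602 0.103 0.792
outer loop
vertex -1.931 -2.208 0.821
vertex -2.429 -3.642 1.387
vertex -1.334 -2.576 0.415
endloop
endfacet

endsolid


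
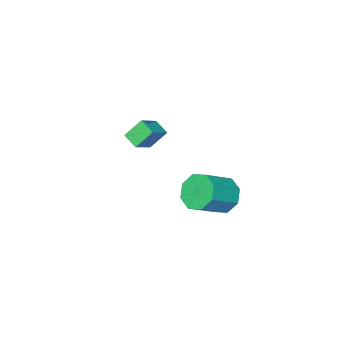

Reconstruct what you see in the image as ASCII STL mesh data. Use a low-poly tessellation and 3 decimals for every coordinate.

solid 
facet normal -0.837 0.052 -0.544
outer loop
vertex 0.405 2.405 -2.915
vertex -0.158 2.367 -2.053
vertex 0.257 3.121 -2.619
endloop
endfacet
facet normal 0.514 0.416 -0.750
outer loop
vertex 0.405 2.405 -2.915
vertex 0.257 3.121 -2.619
vertex 1.921 2.311 -1.929
endloop
endfacet
facet normal 0.514 0.416 -0.750
outer loop
vertex 1.921 2.311 -1.929
vertex 0.257 3.121 -2.619
vertex 1.773 3.027 -1.633
endloop
endfacet
facet normal 0.837 -0.052 0.544
outer loop
vertex 1.921 2.311 -1.929
vertex 1.773 3.027 -1.633
vertex 1.358 2.273 -1.067
endloop
endfacet
facet normal -0.837 0.052 -0.544
outer loop
vertex 0.257 3.121 -2.619
vertex -0.158 2.367 -2.053
vertex -0.134 3.395 -1.991
endloop
endfacet
facet normal 0.230 0.936 -0.265
outer loop
vertex 0.257 3.121 -2.619
vertex -0.134 3.395 -1.991
vertex 1.773 3.027 -1.633
endloop
endfacet
facet normal 0.230 0.936 -0.265
outer loop
vertex 1.773 3.027 -1.633
vertex -0.134 3.395 -1.991
vertex 1.382 3.301 -1.006
endloop
endfacet
facet normal 0.837 -0.052 0.545
outer loop
vertex 1.773 3.027 -1.633
vertex 1.382 3.301 -1.006
vertex 1.358 2.273 -1.067
endloop
endfacet
facet normal -0.837 0.052 -0.545
outer loop
vertex -0.134 3.395 -1.991
vertex -0.158 2.367 -2.053
vertex -0.539 3.067 -1.4
endloop
endfacet
facet normal -0.188 0.908 0.375
outer loop
vertex -0.134 3.395 -1.991
vertex -0.539 3.067 -1.4
vertex 1.382 3.301 -1.006
endloop
endfacet
facet normal -0.187 0.908 0.375
outer loop
vertex 1.382 3.301 -1.006
vertex -0.539 3.067 -1.4
vertex 0.976 2.973 -0.414
endloop
endfacet
facet normal 0.837 -0.052 0.545
outer loop
vertex 1.382 3.301 -1.006
vertex 0.976 2.973 -0.414
vertex 1.358 2.273 -1.067
endloop
endfacet
facet normal -0.837 0.052 -0.544
outer loop
vertex -0.539 3.067 -1.4
vertex -0.158 2.367 -2.053
vertex -0.721 2.329 -1.191
endloop
endfacet
facet normal -0.496 0.348 0.796
outer loop
vertex -0.539 3.067 -1.4
vertex -0.721 2.329 -1.191
vertex 0.976 2.973 -0.414
endloop
endfacet
facet normal -0.496 0.347 0.796
outer loop
vertex 0.976 2.973 -0.414
vertex -0.721 2.329 -1.191
vertex 0.795 2.235 -0.205
endloop
endfacet
facet normal 0.837 -0.051 0.545
outer loop
vertex 0.976 2.973 -0.414
vertex 0.795 2.235 -0.205
vertex 1.358 2.273 -1.067
endloop
endfacet
facet normal -0.837 0.052 -0.544
outer loop
vertex -0.721 2.329 -1.191
vertex -0.158 2.367 -2.053
vertex -0.573 1.613 -1.487
endloop
endfacet
facet normal -0.514 -0.416 0.750
outer loop
vertex -0.721 2.329 -1.191
vertex -0.573 1.613 -1.487
vertex 0.795 2.235 -0.205
endloop
endfacet
facet normal -0.514 -0.416 0.750
outer loop
vertex 0.795 2.235 -0.205
vertex -0.573 1.613 -1.487
vertex 0.943 1.519 -0.501
endloop
endfacet
facet normal 0.837 -0.052 0.544
outer loop
vertex 0.795 2.235 -0.205
vertex 0.943 1.519 -0.501
vertex 1.358 2.273 -1.067
endloop
endfacet
facet normal -0.837 0.052 -0.545
outer loop
vertex -0.573 1.613 -1.487
vertex -0.158 2.367 -2.053
vertex -0.182 1.339 -2.114
endloop
endfacet
facet normal -0.231 -0.936 0.265
outer loop
vertex -0.573 1.613 -1.487
vertex -0.182 1.339 -2.114
vertex 0.943 1.519 -0.501
endloop
endfacet
facet normal -0.230 -0.936 0.265
outer loop
vertex 0.943 1.519 -0.501
vertex -0.182 1.339 -2.114
vertex 1.334 1.245 -1.129
endloop
endfacet
facet normal 0.837 -0.052 0.544
outer loop
vertex 0.943 1.519 -0.501
vertex 1.334 1.245 -1.129
vertex 1.358 2.273 -1.067
endloop
endfacet
facet normal -0.837 0.052 -0.545
outer loop
vertex -0.182 1.339 -2.114
vertex -0.158 2.367 -2.053
vertex 0.224 1.667 -2.706
endloop
endfacet
facet normal 0.187 -0.908 -0.375
outer loop
vertex -0.182 1.339 -2.114
vertex 0.224 1.667 -2.706
vertex 1.334 1.245 -1.129
endloop
endfacet
facet normal 0.188 -0.908 -0.375
outer loop
vertex 1.334 1.245 -1.129
vertex 0.224 1.667 -2.706
vertex 1.739 1.573 -1.72
endloop
endfacet
facet normal 0.837 -0.052 0.545
outer loop
vertex 1.334 1.245 -1.129
vertex 1.739 1.573 -1.72
vertex 1.358 2.273 -1.067
endloop
endfacet
facet normal -0.837 0.051 -0.545
outer loop
vertex 0.224 1.667 -2.706
vertex -0.158 2.367 -2.053
vertex 0.405 2.405 -2.915
endloop
endfacet
facet normal 0.496 -0.347 -0.796
outer loop
vertex 0.224 1.667 -2.706
vertex 0.405 2.405 -2.915
vertex 1.739 1.573 -1.72
endloop
endfacet
facet normal 0.496 -0.348 -0.796
outer loop
vertex 1.739 1.573 -1.72
vertex 0.405 2.405 -2.915
vertex 1.921 2.311 -1.929
endloop
endfacet
facet normal 0.837 -0.052 0.544
outer loop
vertex 1.739 1.573 -1.72
vertex 1.921 2.311 -1.929
vertex 1.358 2.273 -1.067
endloop
endfacet
facet normal -0.555 0.343 0.758
outer loop
vertex -1.554 -3.989 -1.036
vertex -0.432 -3.737 -0.329
vertex -1.518 -3.124 -1.401
endloop
endfacet
facet normal -0.831 -0.186 -0.524
outer loop
vertex -0.808 -3.563 -2.371
vertex -1.554 -3.989 -1.036
vertex -1.518 -3.124 -1.401
endloop
endfacet
facet normal -0.555 0.343 0.758
outer loop
vertex -1.518 -3.124 -1.401
vertex -0.432 -3.737 -0.329
vertex -0.396 -2.872 -0.694
endloop
endfacet
facet normal 0.038 0.921 -0.389
outer loop
vertex -0.396 -2.872 -0.694
vertex -0.808 -3.563 -2.371
vertex -1.518 -3.124 -1.401
endloop
endfacet
facet normal -0.038 -0.921 0.389
outer loop
vertex -1.554 -3.989 -1.036
vertex 0.278 -4.176 -1.299
vertex -0.432 -3.737 -0.329
endloop
endfacet
facet normal -0.831 -0.186 -0.524
outer loop
vertex -0.844 -4.428 -2.006
vertex -1.554 -3.989 -1.036
vertex -0.808 -3.563 -2.371
endloop
endfacet
facet normal -0.038 -0.921 0.389
outer loop
vertex -0.844 -4.428 -2.006
vertex 0.278 -4.176 -1.299
vertex -1.554 -3.989 -1.036
endloop
endfacet
facet normal 0.831 0.186 0.524
outer loop
vertex -0.432 -3.737 -0.329
vertex 0.278 -4.176 -1.299
vertex -0.396 -2.872 -0.694
endloop
endfacet
facet normal 0.038 0.921 -0.389
outer loop
vertex 0.314 -3.311 -1.664
vertex -0.808 -3.563 -2.371
vertex -0.396 -2.872 -0.694
endloop
endfacet
facet normal 0.831 0.186 0.524
outer loop
vertex -0.396 -2.872 -0.694
vertex 0.278 -4.176 -1.299
vertex 0.314 -3.311 -1.664
endloop
endfacet
facet normal 0.555 -0.343 -0.758
outer loop
vertex 0.314 -3.311 -1.664
vertex -0.844 -4.428 -2.006
vertex -0.808 -3.563 -2.371
endloop
endfacet
facet normal 0.555 -0.343 -0.758
outer loop
vertex 0.278 -4.176 -1.299
vertex -0.844 -4.428 -2.006
vertex 0.314 -3.311 -1.664
endloop
endfacet

endsolid


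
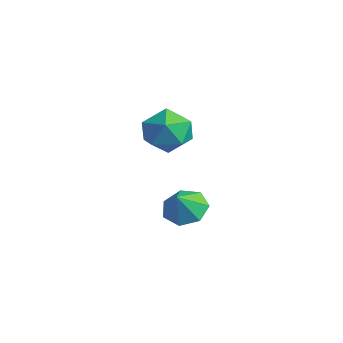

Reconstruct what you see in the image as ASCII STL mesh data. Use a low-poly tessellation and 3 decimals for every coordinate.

solid 
facet normal -0.364 0.495 -0.789
outer loop
vertex -0.525 -0.027 -4.015
vertex -1.056 0.517 -3.429
vertex -0.163 0.672 -3.744
endloop
endfacet
facet normal 0.884 -0.467 0.024
outer loop
vertex -0.525 -0.027 -4.015
vertex -0.163 0.672 -3.744
vertex -0.604 -0.097 -2.451
endloop
endfacet
facet normal -0.364 0.494 -0.789
outer loop
vertex -0.163 0.672 -3.744
vertex -1.056 0.517 -3.429
vertex -0.473 1.255 -3.236
endloop
endfacet
facet normal 0.909 0.140 0.393
outer loop
vertex -0.163 0.672 -3.744
vertex -0.473 1.255 -3.236
vertex -0.604 -0.097 -2.451
endloop
endfacet
facet normal -0.365 0.494 -0.789
outer loop
vertex -0.473 1.255 -3.236
vertex -1.056 0.517 -3.429
vertex -1.223 1.281 -2.873
endloop
endfacet
facet normal 0.405 0.429 0.807
outer loop
vertex -0.473 1.255 -3.236
vertex -1.223 1.281 -2.873
vertex -0.604 -0.097 -2.451
endloop
endfacet
facet normal -0.364 0.495 -0.789
outer loop
vertex -1.223 1.281 -2.873
vertex -1.056 0.517 -3.429
vertex -1.847 0.732 -2.929
endloop
endfacet
facet normal -0.245 0.182 0.952
outer loop
vertex -1.223 1.281 -2.873
vertex -1.847 0.732 -2.929
vertex -0.604 -0.097 -2.451
endloop
endfacet
facet normal -0.364 0.495 -0.789
outer loop
vertex -1.847 0.732 -2.929
vertex -1.056 0.517 -3.429
vertex -1.875 0.021 -3.362
endloop
endfacet
facet normal -0.555 -0.417 0.720
outer loop
vertex -1.847 0.732 -2.929
vertex -1.875 0.021 -3.362
vertex -0.604 -0.097 -2.451
endloop
endfacet
facet normal -0.364 0.495 -0.789
outer loop
vertex -1.875 0.021 -3.362
vertex -1.056 0.517 -3.429
vertex -1.287 -0.317 -3.845
endloop
endfacet
facet normal -0.290 -0.913 0.286
outer loop
vertex -1.875 0.021 -3.362
vertex -1.287 -0.317 -3.845
vertex -0.604 -0.097 -2.451
endloop
endfacet
facet normal -0.364 0.495 -0.789
outer loop
vertex -1.287 -0.317 -3.845
vertex -1.056 0.517 -3.429
vertex -0.525 -0.027 -4.015
endloop
endfacet
facet normal 0.351 -0.936 -0.024
outer loop
vertex -1.287 -0.317 -3.845
vertex -0.525 -0.027 -4.015
vertex -0.604 -0.097 -2.451
endloop
endfacet
facet normal 0.170 0.974 0.150
outer loop
vertex -0.219 0.373 0.756
vertex -1.016 0.39 1.549
vertex 0.049 0.161 1.828
endloop
endfacet
facet normal 0.764 0.642 -0.064
outer loop
vertex -0.219 0.373 0.756
vertex 0.049 0.161 1.828
vertex 0.499 -0.457 1.002
endloop
endfacet
facet normal 0.631 0.339 -0.697
outer loop
vertex -0.219 0.373 0.756
vertex 0.499 -0.457 1.002
vertex -0.289 -0.611 0.214
endloop
endfacet
facet normal -0.044 0.484 -0.874
outer loop
vertex -0.219 0.373 0.756
vertex -0.289 -0.611 0.214
vertex -1.225 -0.087 0.552
endloop
endfacet
facet normal -0.330 0.877 -0.350
outer loop
vertex -0.219 0.373 0.756
vertex -1.225 -0.087 0.552
vertex -1.016 0.39 1.549
endloop
endfacet
facet normal 0.907 0.122 0.403
outer loop
vertex 0.499 -0.457 1.002
vertex 0.049 0.161 1.828
vertex 0.145 -0.953 1.948
endloop
endfacet
facet normal -0.055 0.660 0.750
outer loop
vertex 0.049 0.161 1.828
vertex -1.016 0.39 1.549
vertex -0.791 -0.429 2.286
endloop
endfacet
facet normal -0.863 0.502 -0.059
outer loop
vertex -1.016 0.39 1.549
vertex -1.225 -0.087 0.552
vertex -1.579 -0.583 1.498
endloop
endfacet
facet normal -0.401 -0.132 -0.906
outer loop
vertex -1.225 -0.087 0.552
vertex -0.289 -0.611 0.214
vertex -1.129 -1.201 0.672
endloop
endfacet
facet normal 0.692 -0.368 -0.620
outer loop
vertex -0.289 -0.611 0.214
vertex 0.499 -0.457 1.002
vertex -0.064 -1.43 0.951
endloop
endfacet
facet normal 0.044 -0.484 0.874
outer loop
vertex -0.861 -1.413 1.744
vertex 0.145 -0.953 1.948
vertex -0.791 -0.429 2.286
endloop
endfacet
facet normal -0.631 -0.339 0.697
outer loop
vertex -0.861 -1.413 1.744
vertex -0.791 -0.429 2.286
vertex -1.579 -0.583 1.498
endloop
endfacet
facet normal -0.764 -0.642 0.064
outer loop
vertex -0.861 -1.413 1.744
vertex -1.579 -0.583 1.498
vertex -1.129 -1.201 0.672
endloop
endfacet
facet normal -0.170 -0.974 -0.150
outer loop
vertex -0.861 -1.413 1.744
vertex -1.129 -1.201 0.672
vertex -0.064 -1.43 0.951
endloop
endfacet
facet normal 0.330 -0.877 0.350
outer loop
vertex -0.861 -1.413 1.744
vertex -0.064 -1.43 0.951
vertex 0.145 -0.953 1.948
endloop
endfacet
facet normal 0.401 0.132 0.906
outer loop
vertex -0.791 -0.429 2.286
vertex 0.145 -0.953 1.948
vertex 0.049 0.161 1.828
endloop
endfacet
facet normal -0.692 0.368 0.620
outer loop
vertex -1.579 -0.583 1.498
vertex -0.791 -0.429 2.286
vertex -1.016 0.39 1.549
endloop
endfacet
facet normal -0.907 -0.122 -0.403
outer loop
vertex -1.129 -1.201 0.672
vertex -1.579 -0.583 1.498
vertex -1.225 -0.087 0.552
endloop
endfacet
facet normal 0.055 -0.660 -0.750
outer loop
vertex -0.064 -1.43 0.951
vertex -1.129 -1.201 0.672
vertex -0.289 -0.611 0.214
endloop
endfacet
facet normal 0.863 -0.502 0.059
outer loop
vertex 0.145 -0.953 1.948
vertex -0.064 -1.43 0.951
vertex 0.499 -0.457 1.002
endloop
endfacet

endsolid


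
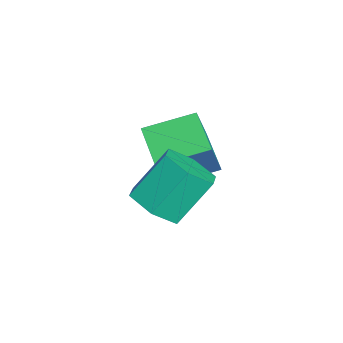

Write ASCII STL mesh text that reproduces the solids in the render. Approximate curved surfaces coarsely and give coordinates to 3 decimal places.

solid 
facet normal -0.880 -0.236 0.411
outer loop
vertex -0.471 -3.034 4.517
vertex -0.718 -1.149 5.069
vertex -1.431 -2.627 2.695
endloop
endfacet
facet normal 0.125 -0.952 -0.279
outer loop
vertex 0.118 -2.211 1.971
vertex -0.471 -3.034 4.517
vertex -1.431 -2.627 2.695
endloop
endfacet
facet normal -0.880 -0.236 0.411
outer loop
vertex -1.431 -2.627 2.695
vertex -0.718 -1.149 5.069
vertex -1.679 -0.741 3.247
endloop
endfacet
facet normal -0.458 0.194 -0.868
outer loop
vertex -1.679 -0.741 3.247
vertex 0.118 -2.211 1.971
vertex -1.431 -2.627 2.695
endloop
endfacet
facet normal 0.458 -0.194 0.868
outer loop
vertex -0.471 -3.034 4.517
vertex 0.831 -0.733 4.345
vertex -0.718 -1.149 5.069
endloop
endfacet
facet normal 0.125 -0.952 -0.279
outer loop
vertex 1.079 -2.619 3.793
vertex -0.471 -3.034 4.517
vertex 0.118 -2.211 1.971
endloop
endfacet
facet normal 0.457 -0.194 0.868
outer loop
vertex 1.079 -2.619 3.793
vertex 0.831 -0.733 4.345
vertex -0.471 -3.034 4.517
endloop
endfacet
facet normal -0.125 0.952 0.279
outer loop
vertex -0.718 -1.149 5.069
vertex 0.831 -0.733 4.345
vertex -1.679 -0.741 3.247
endloop
endfacet
facet normal -0.457 0.194 -0.868
outer loop
vertex -0.129 -0.326 2.523
vertex 0.118 -2.211 1.971
vertex -1.679 -0.741 3.247
endloop
endfacet
facet normal -0.125 0.952 0.279
outer loop
vertex -1.679 -0.741 3.247
vertex 0.831 -0.733 4.345
vertex -0.129 -0.326 2.523
endloop
endfacet
facet normal 0.880 0.236 -0.412
outer loop
vertex -0.129 -0.326 2.523
vertex 1.079 -2.619 3.793
vertex 0.118 -2.211 1.971
endloop
endfacet
facet normal 0.880 0.236 -0.411
outer loop
vertex 0.831 -0.733 4.345
vertex 1.079 -2.619 3.793
vertex -0.129 -0.326 2.523
endloop
endfacet
facet normal 0.254 -0.592 -0.765
outer loop
vertex 3.705 -2.042 2.972
vertex 2.885 -2.715 3.221
vertex 2.721 -1.89 2.528
endloop
endfacet
facet normal 0.348 0.794 -0.499
outer loop
vertex 3.705 -2.042 2.972
vertex 2.721 -1.89 2.528
vertex 3.196 -0.852 4.509
endloop
endfacet
facet normal 0.348 0.794 -0.499
outer loop
vertex 3.196 -0.852 4.509
vertex 2.721 -1.89 2.528
vertex 2.212 -0.7 4.065
endloop
endfacet
facet normal -0.253 0.593 0.764
outer loop
vertex 3.196 -0.852 4.509
vertex 2.212 -0.7 4.065
vertex 2.375 -1.525 4.759
endloop
endfacet
facet normal 0.253 -0.592 -0.765
outer loop
vertex 2.721 -1.89 2.528
vertex 2.885 -2.715 3.221
vertex 1.901 -2.563 2.778
endloop
endfacet
facet normal -0.608 0.517 -0.602
outer loop
vertex 2.721 -1.89 2.528
vertex 1.901 -2.563 2.778
vertex 2.212 -0.7 4.065
endloop
endfacet
facet normal -0.608 0.517 -0.602
outer loop
vertex 2.212 -0.7 4.065
vertex 1.901 -2.563 2.778
vertex 1.392 -1.373 4.315
endloop
endfacet
facet normal -0.254 0.593 0.764
outer loop
vertex 2.212 -0.7 4.065
vertex 1.392 -1.373 4.315
vertex 2.375 -1.525 4.759
endloop
endfacet
facet normal 0.253 -0.593 -0.765
outer loop
vertex 1.901 -2.563 2.778
vertex 2.885 -2.715 3.221
vertex 2.064 -3.388 3.471
endloop
endfacet
facet normal -0.956 -0.276 -0.103
outer loop
vertex 1.901 -2.563 2.778
vertex 2.064 -3.388 3.471
vertex 1.392 -1.373 4.315
endloop
endfacet
facet normal -0.956 -0.276 -0.103
outer loop
vertex 1.392 -1.373 4.315
vertex 2.064 -3.388 3.471
vertex 1.555 -2.198 5.008
endloop
endfacet
facet normal -0.254 0.592 0.765
outer loop
vertex 1.392 -1.373 4.315
vertex 1.555 -2.198 5.008
vertex 2.375 -1.525 4.759
endloop
endfacet
facet normal 0.253 -0.593 -0.764
outer loop
vertex 2.064 -3.388 3.471
vertex 2.885 -2.715 3.221
vertex 3.048 -3.54 3.915
endloop
endfacet
facet normal -0.348 -0.794 0.499
outer loop
vertex 2.064 -3.388 3.471
vertex 3.048 -3.54 3.915
vertex 1.555 -2.198 5.008
endloop
endfacet
facet normal -0.348 -0.794 0.499
outer loop
vertex 1.555 -2.198 5.008
vertex 3.048 -3.54 3.915
vertex 2.539 -2.35 5.452
endloop
endfacet
facet normal -0.254 0.592 0.765
outer loop
vertex 1.555 -2.198 5.008
vertex 2.539 -2.35 5.452
vertex 2.375 -1.525 4.759
endloop
endfacet
facet normal 0.254 -0.593 -0.764
outer loop
vertex 3.048 -3.54 3.915
vertex 2.885 -2.715 3.221
vertex 3.868 -2.867 3.665
endloop
endfacet
facet normal 0.608 -0.517 0.602
outer loop
vertex 3.048 -3.54 3.915
vertex 3.868 -2.867 3.665
vertex 2.539 -2.35 5.452
endloop
endfacet
facet normal 0.608 -0.517 0.602
outer loop
vertex 2.539 -2.35 5.452
vertex 3.868 -2.867 3.665
vertex 3.359 -1.677 5.202
endloop
endfacet
facet normal -0.253 0.592 0.765
outer loop
vertex 2.539 -2.35 5.452
vertex 3.359 -1.677 5.202
vertex 2.375 -1.525 4.759
endloop
endfacet
facet normal 0.254 -0.592 -0.765
outer loop
vertex 3.868 -2.867 3.665
vertex 2.885 -2.715 3.221
vertex 3.705 -2.042 2.972
endloop
endfacet
facet normal 0.956 0.276 0.103
outer loop
vertex 3.868 -2.867 3.665
vertex 3.705 -2.042 2.972
vertex 3.359 -1.677 5.202
endloop
endfacet
facet normal 0.956 0.276 0.103
outer loop
vertex 3.359 -1.677 5.202
vertex 3.705 -2.042 2.972
vertex 3.196 -0.852 4.509
endloop
endfacet
facet normal -0.253 0.593 0.765
outer loop
vertex 3.359 -1.677 5.202
vertex 3.196 -0.852 4.509
vertex 2.375 -1.525 4.759
endloop
endfacet

endsolid


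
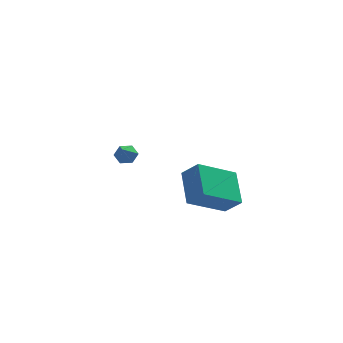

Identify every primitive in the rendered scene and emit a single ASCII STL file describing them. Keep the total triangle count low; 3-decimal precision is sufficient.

solid 
facet normal 0.204 0.669 -0.715
outer loop
vertex -2.933 2.542 1.606
vertex -3.499 2.648 1.544
vertex -3.186 2.957 1.922
endloop
endfacet
facet normal 0.729 -0.074 0.681
outer loop
vertex -2.933 2.542 1.606
vertex -3.186 2.957 1.922
vertex -3.741 1.852 2.396
endloop
endfacet
facet normal 0.203 0.669 -0.715
outer loop
vertex -3.186 2.957 1.922
vertex -3.499 2.648 1.544
vertex -3.753 3.063 1.86
endloop
endfacet
facet normal -0.024 0.404 0.914
outer loop
vertex -3.186 2.957 1.922
vertex -3.753 3.063 1.86
vertex -3.741 1.852 2.396
endloop
endfacet
facet normal 0.202 0.669 -0.716
outer loop
vertex -3.753 3.063 1.86
vertex -3.499 2.648 1.544
vertex -4.066 2.753 1.482
endloop
endfacet
facet normal -0.832 0.218 0.510
outer loop
vertex -3.753 3.063 1.86
vertex -4.066 2.753 1.482
vertex -3.741 1.852 2.396
endloop
endfacet
facet normal 0.202 0.668 -0.716
outer loop
vertex -4.066 2.753 1.482
vertex -3.499 2.648 1.544
vertex -3.813 2.338 1.166
endloop
endfacet
facet normal -0.886 -0.446 -0.124
outer loop
vertex -4.066 2.753 1.482
vertex -3.813 2.338 1.166
vertex -3.741 1.852 2.396
endloop
endfacet
facet normal 0.203 0.668 -0.716
outer loop
vertex -3.813 2.338 1.166
vertex -3.499 2.648 1.544
vertex -3.246 2.232 1.228
endloop
endfacet
facet normal -0.134 -0.924 -0.357
outer loop
vertex -3.813 2.338 1.166
vertex -3.246 2.232 1.228
vertex -3.741 1.852 2.396
endloop
endfacet
facet normal 0.203 0.668 -0.716
outer loop
vertex -3.246 2.232 1.228
vertex -3.499 2.648 1.544
vertex -2.933 2.542 1.606
endloop
endfacet
facet normal 0.674 -0.737 0.046
outer loop
vertex -3.246 2.232 1.228
vertex -2.933 2.542 1.606
vertex -3.741 1.852 2.396
endloop
endfacet
facet normal -0.590 0.384 -0.710
outer loop
vertex -1.524 -3.963 2.496
vertex -1.551 -2.372 3.379
vertex 0.244 -3.314 1.379
endloop
endfacet
facet normal 0.014 -0.874 -0.485
outer loop
vertex 0.911 -3.748 2.181
vertex -1.524 -3.963 2.496
vertex 0.244 -3.314 1.379
endloop
endfacet
facet normal -0.590 0.384 -0.710
outer loop
vertex 0.244 -3.314 1.379
vertex -1.551 -2.372 3.379
vertex 0.217 -1.723 2.261
endloop
endfacet
facet normal 0.807 0.297 -0.511
outer loop
vertex 0.217 -1.723 2.261
vertex 0.911 -3.748 2.181
vertex 0.244 -3.314 1.379
endloop
endfacet
facet normal -0.807 -0.297 0.510
outer loop
vertex -1.524 -3.963 2.496
vertex -0.884 -2.806 4.181
vertex -1.551 -2.372 3.379
endloop
endfacet
facet normal 0.015 -0.875 -0.485
outer loop
vertex -0.857 -4.397 3.299
vertex -1.524 -3.963 2.496
vertex 0.911 -3.748 2.181
endloop
endfacet
facet normal -0.807 -0.297 0.510
outer loop
vertex -0.857 -4.397 3.299
vertex -0.884 -2.806 4.181
vertex -1.524 -3.963 2.496
endloop
endfacet
facet normal -0.014 0.874 0.485
outer loop
vertex -1.551 -2.372 3.379
vertex -0.884 -2.806 4.181
vertex 0.217 -1.723 2.261
endloop
endfacet
facet normal 0.807 0.297 -0.510
outer loop
vertex 0.884 -2.157 3.064
vertex 0.911 -3.748 2.181
vertex 0.217 -1.723 2.261
endloop
endfacet
facet normal -0.015 0.874 0.485
outer loop
vertex 0.217 -1.723 2.261
vertex -0.884 -2.806 4.181
vertex 0.884 -2.157 3.064
endloop
endfacet
facet normal 0.590 -0.384 0.710
outer loop
vertex 0.884 -2.157 3.064
vertex -0.857 -4.397 3.299
vertex 0.911 -3.748 2.181
endloop
endfacet
facet normal 0.590 -0.384 0.710
outer loop
vertex -0.884 -2.806 4.181
vertex -0.857 -4.397 3.299
vertex 0.884 -2.157 3.064
endloop
endfacet

endsolid


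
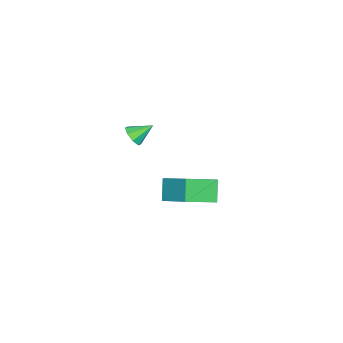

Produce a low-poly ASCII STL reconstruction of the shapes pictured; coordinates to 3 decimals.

solid 
facet normal 0.458 -0.687 -0.564
outer loop
vertex 1.938 0.909 2.1
vertex 1.57 0.444 2.367
vertex 1.515 0.833 1.849
endloop
endfacet
facet normal 0.025 0.945 -0.327
outer loop
vertex 1.938 0.909 2.1
vertex 1.515 0.833 1.849
vertex 1.03 1.256 3.033
endloop
endfacet
facet normal 0.458 -0.687 -0.564
outer loop
vertex 1.515 0.833 1.849
vertex 1.57 0.444 2.367
vertex 1.125 0.529 1.902
endloop
endfacet
facet normal -0.580 0.662 -0.474
outer loop
vertex 1.515 0.833 1.849
vertex 1.125 0.529 1.902
vertex 1.03 1.256 3.033
endloop
endfacet
facet normal 0.458 -0.688 -0.564
outer loop
vertex 1.125 0.529 1.902
vertex 1.57 0.444 2.367
vertex 0.995 0.176 2.227
endloop
endfacet
facet normal -0.965 0.176 -0.194
outer loop
vertex 1.125 0.529 1.902
vertex 0.995 0.176 2.227
vertex 1.03 1.256 3.033
endloop
endfacet
facet normal 0.458 -0.688 -0.563
outer loop
vertex 0.995 0.176 2.227
vertex 1.57 0.444 2.367
vertex 1.202 -0.02 2.635
endloop
endfacet
facet normal -0.908 -0.231 0.349
outer loop
vertex 0.995 0.176 2.227
vertex 1.202 -0.02 2.635
vertex 1.03 1.256 3.033
endloop
endfacet
facet normal 0.458 -0.688 -0.563
outer loop
vertex 1.202 -0.02 2.635
vertex 1.57 0.444 2.367
vertex 1.625 0.056 2.886
endloop
endfacet
facet normal -0.440 -0.321 0.839
outer loop
vertex 1.202 -0.02 2.635
vertex 1.625 0.056 2.886
vertex 1.03 1.256 3.033
endloop
endfacet
facet normal 0.458 -0.688 -0.563
outer loop
vertex 1.625 0.056 2.886
vertex 1.57 0.444 2.367
vertex 2.016 0.36 2.833
endloop
endfacet
facet normal 0.164 -0.039 0.986
outer loop
vertex 1.625 0.056 2.886
vertex 2.016 0.36 2.833
vertex 1.03 1.256 3.033
endloop
endfacet
facet normal 0.459 -0.687 -0.563
outer loop
vertex 2.016 0.36 2.833
vertex 1.57 0.444 2.367
vertex 2.145 0.713 2.508
endloop
endfacet
facet normal 0.550 0.448 0.705
outer loop
vertex 2.016 0.36 2.833
vertex 2.145 0.713 2.508
vertex 1.03 1.256 3.033
endloop
endfacet
facet normal 0.459 -0.687 -0.563
outer loop
vertex 2.145 0.713 2.508
vertex 1.57 0.444 2.367
vertex 1.938 0.909 2.1
endloop
endfacet
facet normal 0.492 0.855 0.161
outer loop
vertex 2.145 0.713 2.508
vertex 1.938 0.909 2.1
vertex 1.03 1.256 3.033
endloop
endfacet
facet normal -0.716 0.591 -0.372
outer loop
vertex -2.475 3.147 -3.07
vertex -1.655 3.484 -4.114
vertex -3.24 1.51 -4.2
endloop
endfacet
facet normal -0.599 -0.246 0.762
outer loop
vertex -1.865 0.376 -3.486
vertex -2.475 3.147 -3.07
vertex -3.24 1.51 -4.2
endloop
endfacet
facet normal -0.716 0.591 -0.372
outer loop
vertex -3.24 1.51 -4.2
vertex -1.655 3.484 -4.114
vertex -2.419 1.848 -5.244
endloop
endfacet
facet normal -0.358 -0.768 -0.530
outer loop
vertex -2.419 1.848 -5.244
vertex -1.865 0.376 -3.486
vertex -3.24 1.51 -4.2
endloop
endfacet
facet normal 0.359 0.769 0.530
outer loop
vertex -2.475 3.147 -3.07
vertex -0.28 2.35 -3.4
vertex -1.655 3.484 -4.114
endloop
endfacet
facet normal -0.599 -0.246 0.762
outer loop
vertex -1.101 2.012 -2.356
vertex -2.475 3.147 -3.07
vertex -1.865 0.376 -3.486
endloop
endfacet
facet normal 0.359 0.768 0.531
outer loop
vertex -1.101 2.012 -2.356
vertex -0.28 2.35 -3.4
vertex -2.475 3.147 -3.07
endloop
endfacet
facet normal 0.599 0.247 -0.762
outer loop
vertex -1.655 3.484 -4.114
vertex -0.28 2.35 -3.4
vertex -2.419 1.848 -5.244
endloop
endfacet
facet normal -0.359 -0.768 -0.530
outer loop
vertex -1.045 0.713 -4.53
vertex -1.865 0.376 -3.486
vertex -2.419 1.848 -5.244
endloop
endfacet
facet normal 0.599 0.246 -0.762
outer loop
vertex -2.419 1.848 -5.244
vertex -0.28 2.35 -3.4
vertex -1.045 0.713 -4.53
endloop
endfacet
facet normal 0.716 -0.591 0.372
outer loop
vertex -1.045 0.713 -4.53
vertex -1.101 2.012 -2.356
vertex -1.865 0.376 -3.486
endloop
endfacet
facet normal 0.716 -0.591 0.372
outer loop
vertex -0.28 2.35 -3.4
vertex -1.101 2.012 -2.356
vertex -1.045 0.713 -4.53
endloop
endfacet

endsolid
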